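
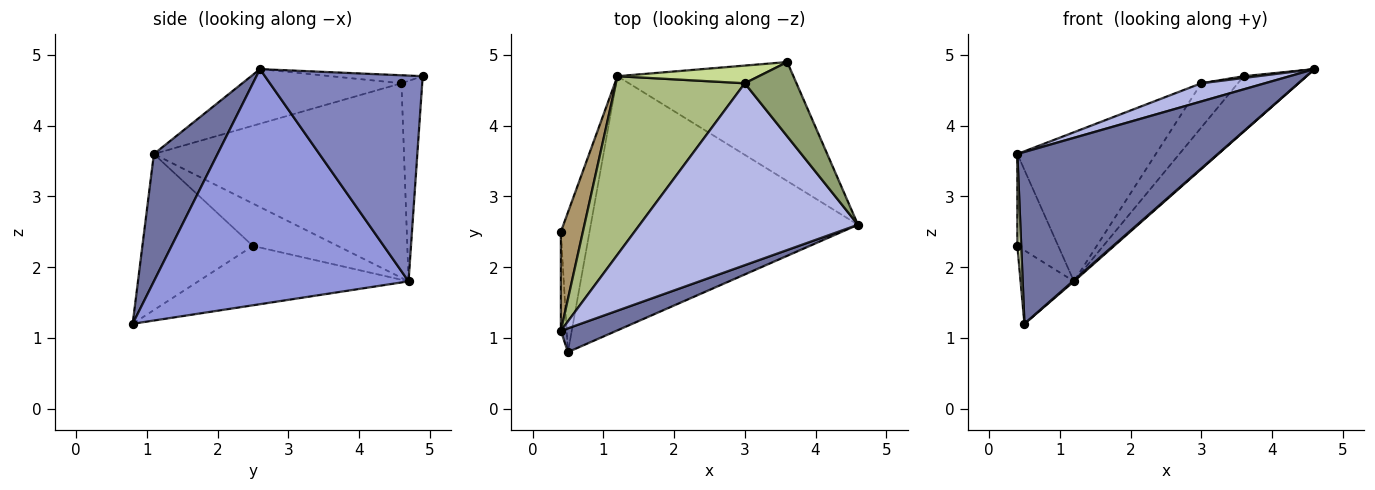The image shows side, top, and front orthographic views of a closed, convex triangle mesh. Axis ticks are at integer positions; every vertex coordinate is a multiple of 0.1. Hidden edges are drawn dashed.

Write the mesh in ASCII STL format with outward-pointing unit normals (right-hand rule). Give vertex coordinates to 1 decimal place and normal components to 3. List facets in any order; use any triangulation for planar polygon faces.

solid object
 facet normal 0.300 -0.945 0.131
  outer loop
   vertex 0.5 0.8 1.2
   vertex 4.6 2.6 4.8
   vertex 0.4 1.1 3.6
  endloop
 endfacet
 facet normal 0.728 0.289 -0.622
  outer loop
   vertex 1.2 4.7 1.8
   vertex 3.6 4.9 4.7
   vertex 4.6 2.6 4.8
  endloop
 endfacet
 facet normal 0.661 -0.003 -0.751
  outer loop
   vertex 1.2 4.7 1.8
   vertex 4.6 2.6 4.8
   vertex 0.5 0.8 1.2
  endloop
 endfacet
 facet normal -0.241 -0.097 0.966
  outer loop
   vertex 3.0 4.6 4.6
   vertex 0.4 1.1 3.6
   vertex 4.6 2.6 4.8
  endloop
 endfacet
 facet normal -0.153 -0.024 0.988
  outer loop
   vertex 3.0 4.6 4.6
   vertex 4.6 2.6 4.8
   vertex 3.6 4.9 4.7
  endloop
 endfacet
 facet normal -0.757 0.419 0.502
  outer loop
   vertex 3.0 4.6 4.6
   vertex 1.2 4.7 1.8
   vertex 0.4 1.1 3.6
  endloop
 endfacet
 facet normal -0.466 0.822 0.329
  outer loop
   vertex 3.0 4.6 4.6
   vertex 3.6 4.9 4.7
   vertex 1.2 4.7 1.8
  endloop
 endfacet
 facet normal -0.999 -0.035 -0.037
  outer loop
   vertex 0.4 2.5 2.3
   vertex 0.5 0.8 1.2
   vertex 0.4 1.1 3.6
  endloop
 endfacet
 facet normal -0.816 0.393 0.423
  outer loop
   vertex 0.4 2.5 2.3
   vertex 0.4 1.1 3.6
   vertex 1.2 4.7 1.8
  endloop
 endfacet
 facet normal -0.878 0.223 -0.424
  outer loop
   vertex 0.4 2.5 2.3
   vertex 1.2 4.7 1.8
   vertex 0.5 0.8 1.2
  endloop
 endfacet
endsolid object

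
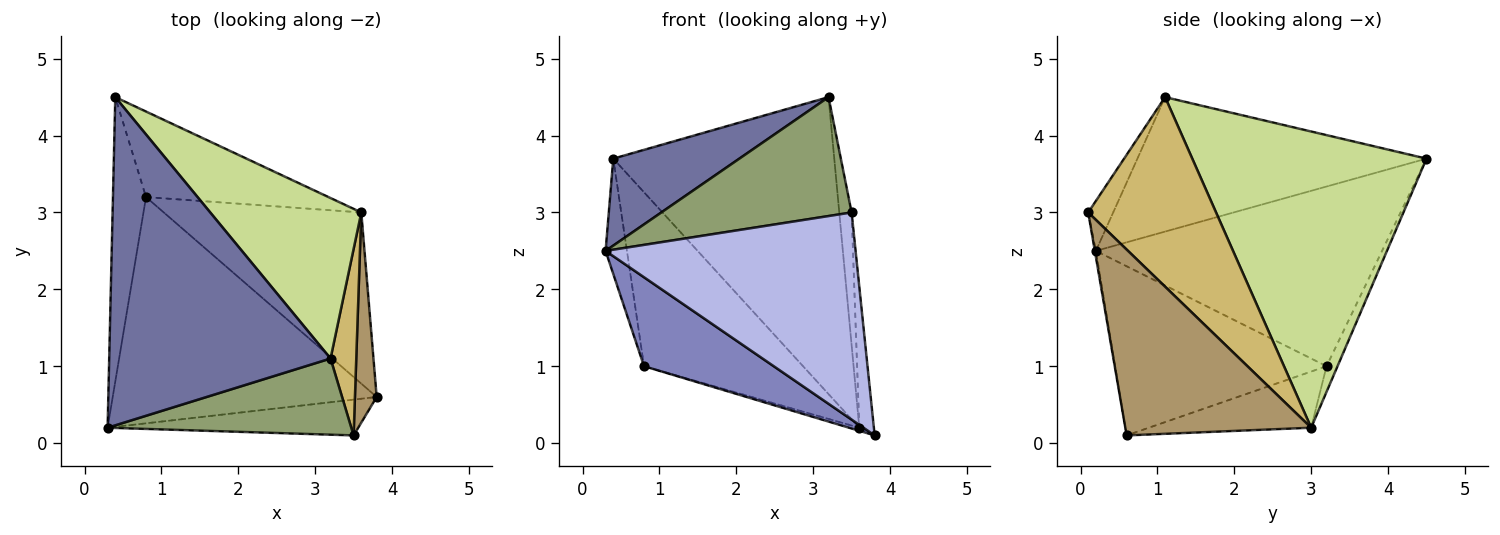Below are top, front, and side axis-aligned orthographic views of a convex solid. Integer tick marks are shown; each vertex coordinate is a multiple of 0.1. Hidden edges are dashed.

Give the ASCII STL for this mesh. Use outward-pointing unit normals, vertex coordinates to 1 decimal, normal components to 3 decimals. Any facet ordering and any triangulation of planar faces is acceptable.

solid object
 facet normal -0.506 -0.221 0.834
  outer loop
   vertex 3.2 1.1 4.5
   vertex 0.4 4.5 3.7
   vertex 0.3 0.2 2.5
  endloop
 endfacet
 facet normal -0.512 -0.314 -0.799
  outer loop
   vertex 0.8 3.2 1.0
   vertex 3.8 0.6 0.1
   vertex 0.3 0.2 2.5
  endloop
 endfacet
 facet normal -0.981 0.073 -0.181
  outer loop
   vertex 0.8 3.2 1.0
   vertex 0.3 0.2 2.5
   vertex 0.4 4.5 3.7
  endloop
 endfacet
 facet normal -0.004 -0.985 -0.170
  outer loop
   vertex 3.5 0.1 3.0
   vertex 0.3 0.2 2.5
   vertex 3.8 0.6 0.1
  endloop
 endfacet
 facet normal -0.110 -0.837 0.536
  outer loop
   vertex 3.5 0.1 3.0
   vertex 3.2 1.1 4.5
   vertex 0.3 0.2 2.5
  endloop
 endfacet
 facet normal -0.062 0.896 -0.440
  outer loop
   vertex 3.6 3.0 0.2
   vertex 0.8 3.2 1.0
   vertex 0.4 4.5 3.7
  endloop
 endfacet
 facet normal 0.682 0.643 0.348
  outer loop
   vertex 3.6 3.0 0.2
   vertex 0.4 4.5 3.7
   vertex 3.2 1.1 4.5
  endloop
 endfacet
 facet normal -0.274 0.017 -0.962
  outer loop
   vertex 3.6 3.0 0.2
   vertex 3.8 0.6 0.1
   vertex 0.8 3.2 1.0
  endloop
 endfacet
 facet normal 0.990 0.078 0.116
  outer loop
   vertex 3.6 3.0 0.2
   vertex 3.5 0.1 3.0
   vertex 3.8 0.6 0.1
  endloop
 endfacet
 facet normal 0.986 0.095 0.134
  outer loop
   vertex 3.6 3.0 0.2
   vertex 3.2 1.1 4.5
   vertex 3.5 0.1 3.0
  endloop
 endfacet
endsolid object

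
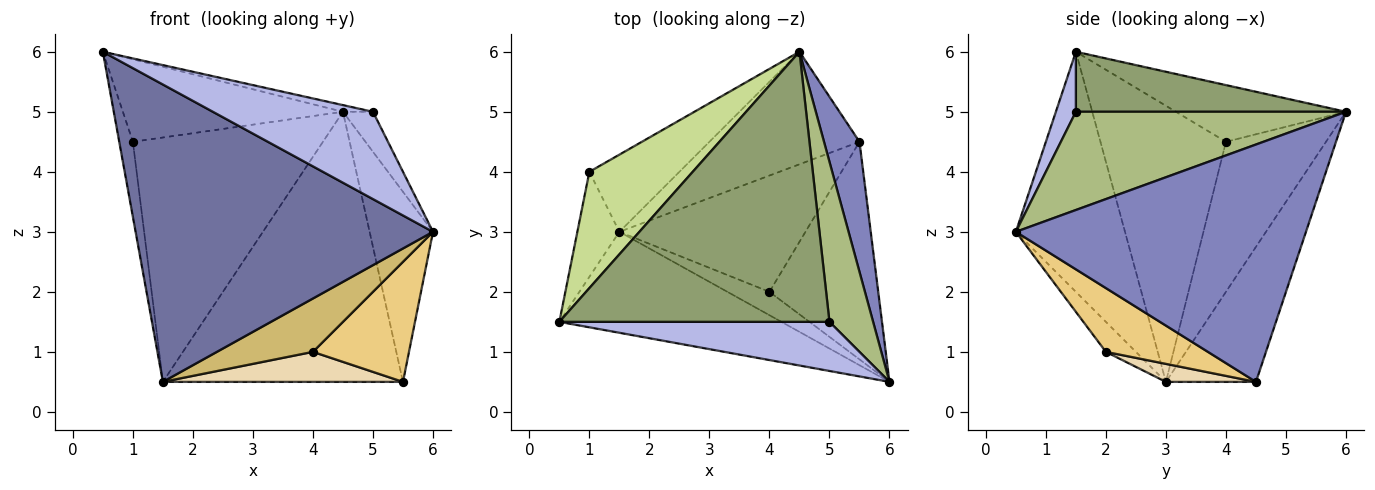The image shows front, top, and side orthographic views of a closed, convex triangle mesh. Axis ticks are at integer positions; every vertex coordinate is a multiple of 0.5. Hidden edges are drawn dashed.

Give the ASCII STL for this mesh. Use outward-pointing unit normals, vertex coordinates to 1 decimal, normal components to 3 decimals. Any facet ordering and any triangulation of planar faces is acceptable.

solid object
 facet normal -0.328 -0.894 -0.304
  outer loop
   vertex 1.5 3.0 0.5
   vertex 6.0 0.5 3.0
   vertex 0.5 1.5 6.0
  endloop
 endfacet
 facet normal 0.967 0.211 0.144
  outer loop
   vertex 5.5 4.5 0.5
   vertex 4.5 6.0 5.0
   vertex 6.0 0.5 3.0
  endloop
 endfacet
 facet normal -0.327 0.872 -0.363
  outer loop
   vertex 5.5 4.5 0.5
   vertex 1.5 3.0 0.5
   vertex 4.5 6.0 5.0
  endloop
 endfacet
 facet normal 0.108 -0.866 0.487
  outer loop
   vertex 5.0 1.5 5.0
   vertex 0.5 1.5 6.0
   vertex 6.0 0.5 3.0
  endloop
 endfacet
 facet normal 0.217 0.024 0.976
  outer loop
   vertex 5.0 1.5 5.0
   vertex 4.5 6.0 5.0
   vertex 0.5 1.5 6.0
  endloop
 endfacet
 facet normal 0.909 0.101 0.404
  outer loop
   vertex 5.0 1.5 5.0
   vertex 6.0 0.5 3.0
   vertex 4.5 6.0 5.0
  endloop
 endfacet
 facet normal -0.408 0.528 0.744
  outer loop
   vertex 1.0 4.0 4.5
   vertex 0.5 1.5 6.0
   vertex 4.5 6.0 5.0
  endloop
 endfacet
 facet normal -0.983 0.107 -0.150
  outer loop
   vertex 1.0 4.0 4.5
   vertex 1.5 3.0 0.5
   vertex 0.5 1.5 6.0
  endloop
 endfacet
 facet normal -0.449 0.852 -0.269
  outer loop
   vertex 1.0 4.0 4.5
   vertex 4.5 6.0 5.0
   vertex 1.5 3.0 0.5
  endloop
 endfacet
 facet normal -0.275 -0.881 -0.385
  outer loop
   vertex 4.0 2.0 1.0
   vertex 6.0 0.5 3.0
   vertex 1.5 3.0 0.5
  endloop
 endfacet
 facet normal 0.457 -0.430 -0.779
  outer loop
   vertex 4.0 2.0 1.0
   vertex 5.5 4.5 0.5
   vertex 6.0 0.5 3.0
  endloop
 endfacet
 facet normal 0.093 -0.249 -0.964
  outer loop
   vertex 4.0 2.0 1.0
   vertex 1.5 3.0 0.5
   vertex 5.5 4.5 0.5
  endloop
 endfacet
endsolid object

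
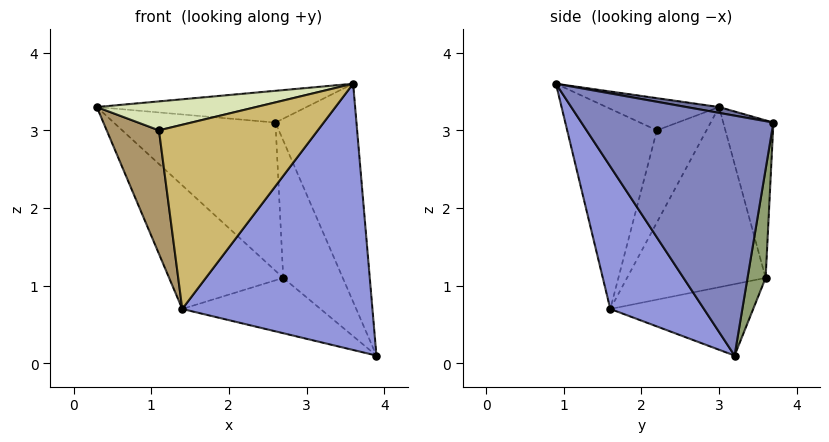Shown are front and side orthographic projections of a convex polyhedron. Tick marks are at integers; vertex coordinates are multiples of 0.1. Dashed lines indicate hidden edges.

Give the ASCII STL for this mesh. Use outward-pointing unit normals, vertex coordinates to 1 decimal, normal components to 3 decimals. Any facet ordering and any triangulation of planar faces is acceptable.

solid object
 facet normal 0.029 0.186 0.982
  outer loop
   vertex 2.6 3.7 3.1
   vertex 0.3 3.0 3.3
   vertex 3.6 0.9 3.6
  endloop
 endfacet
 facet normal 0.874 0.369 0.317
  outer loop
   vertex 2.6 3.7 3.1
   vertex 3.6 0.9 3.6
   vertex 3.9 3.2 0.1
  endloop
 endfacet
 facet normal 0.387 -0.786 -0.483
  outer loop
   vertex 1.4 1.6 0.7
   vertex 3.9 3.2 0.1
   vertex 3.6 0.9 3.6
  endloop
 endfacet
 facet normal -0.296 0.953 -0.062
  outer loop
   vertex 2.7 3.6 1.1
   vertex 0.3 3.0 3.3
   vertex 2.6 3.7 3.1
  endloop
 endfacet
 facet normal 0.291 0.956 -0.033
  outer loop
   vertex 2.7 3.6 1.1
   vertex 2.6 3.7 3.1
   vertex 3.9 3.2 0.1
  endloop
 endfacet
 facet normal -0.642 0.528 -0.556
  outer loop
   vertex 2.7 3.6 1.1
   vertex 1.4 1.6 0.7
   vertex 0.3 3.0 3.3
  endloop
 endfacet
 facet normal -0.474 0.458 -0.752
  outer loop
   vertex 2.7 3.6 1.1
   vertex 3.9 3.2 0.1
   vertex 1.4 1.6 0.7
  endloop
 endfacet
 facet normal -0.487 -0.689 0.537
  outer loop
   vertex 1.1 2.2 3.0
   vertex 3.6 0.9 3.6
   vertex 0.3 3.0 3.3
  endloop
 endfacet
 facet normal -0.685 -0.722 0.099
  outer loop
   vertex 1.1 2.2 3.0
   vertex 0.3 3.0 3.3
   vertex 1.4 1.6 0.7
  endloop
 endfacet
 facet normal -0.485 -0.859 0.161
  outer loop
   vertex 1.1 2.2 3.0
   vertex 1.4 1.6 0.7
   vertex 3.6 0.9 3.6
  endloop
 endfacet
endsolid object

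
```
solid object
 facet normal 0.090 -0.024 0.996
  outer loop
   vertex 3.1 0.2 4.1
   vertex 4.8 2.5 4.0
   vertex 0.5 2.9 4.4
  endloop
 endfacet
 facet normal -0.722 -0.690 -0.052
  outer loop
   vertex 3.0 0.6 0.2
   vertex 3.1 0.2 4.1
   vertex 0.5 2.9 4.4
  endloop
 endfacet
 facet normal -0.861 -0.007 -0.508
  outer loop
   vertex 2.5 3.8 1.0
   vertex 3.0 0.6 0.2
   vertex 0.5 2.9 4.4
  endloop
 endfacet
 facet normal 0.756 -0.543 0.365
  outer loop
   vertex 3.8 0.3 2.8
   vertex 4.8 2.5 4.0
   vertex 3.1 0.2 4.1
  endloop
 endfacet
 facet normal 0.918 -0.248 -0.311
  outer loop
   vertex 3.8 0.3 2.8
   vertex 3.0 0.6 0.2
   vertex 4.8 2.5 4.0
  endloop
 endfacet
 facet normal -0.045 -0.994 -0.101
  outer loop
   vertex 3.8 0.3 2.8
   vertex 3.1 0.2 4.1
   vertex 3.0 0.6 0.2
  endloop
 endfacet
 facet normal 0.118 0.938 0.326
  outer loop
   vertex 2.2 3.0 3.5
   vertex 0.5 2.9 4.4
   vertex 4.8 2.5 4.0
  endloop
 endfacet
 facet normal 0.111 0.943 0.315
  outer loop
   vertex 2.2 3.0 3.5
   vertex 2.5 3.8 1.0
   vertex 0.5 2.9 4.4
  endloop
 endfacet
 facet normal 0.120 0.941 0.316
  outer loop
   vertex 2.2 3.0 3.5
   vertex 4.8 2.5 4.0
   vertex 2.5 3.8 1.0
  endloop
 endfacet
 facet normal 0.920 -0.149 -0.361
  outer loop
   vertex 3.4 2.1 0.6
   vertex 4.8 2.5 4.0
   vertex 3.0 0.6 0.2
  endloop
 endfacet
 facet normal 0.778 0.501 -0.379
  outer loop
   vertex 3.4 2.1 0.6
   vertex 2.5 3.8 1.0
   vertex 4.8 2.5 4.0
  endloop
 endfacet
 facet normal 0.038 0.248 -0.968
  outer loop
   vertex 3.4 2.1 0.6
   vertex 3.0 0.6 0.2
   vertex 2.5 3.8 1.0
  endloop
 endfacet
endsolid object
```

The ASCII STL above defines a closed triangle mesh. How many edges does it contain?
18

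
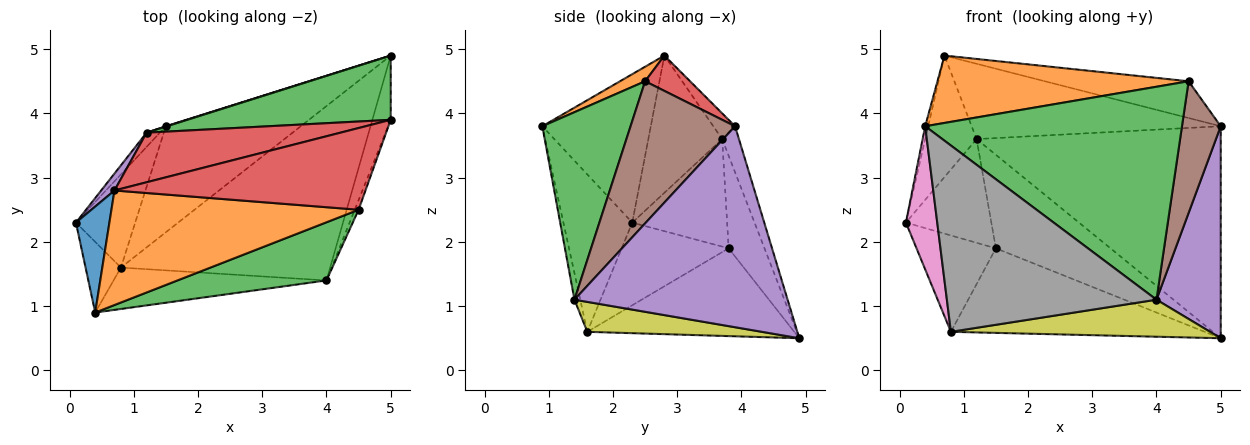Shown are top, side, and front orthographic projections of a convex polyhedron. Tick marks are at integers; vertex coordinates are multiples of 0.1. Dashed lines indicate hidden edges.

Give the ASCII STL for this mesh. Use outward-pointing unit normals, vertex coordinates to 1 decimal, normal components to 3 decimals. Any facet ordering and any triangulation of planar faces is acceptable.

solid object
 facet normal -0.975 0.027 0.220
  outer loop
   vertex 0.7 2.8 4.9
   vertex 0.1 2.3 2.3
   vertex 0.4 0.9 3.8
  endloop
 endfacet
 facet normal 0.051 -0.506 0.861
  outer loop
   vertex 4.5 2.5 4.5
   vertex 0.7 2.8 4.9
   vertex 0.4 0.9 3.8
  endloop
 endfacet
 facet normal 0.315 -0.916 0.250
  outer loop
   vertex 4.0 1.4 1.1
   vertex 4.5 2.5 4.5
   vertex 0.4 0.9 3.8
  endloop
 endfacet
 facet normal 0.127 0.407 0.905
  outer loop
   vertex 5.0 3.9 3.8
   vertex 0.7 2.8 4.9
   vertex 4.5 2.5 4.5
  endloop
 endfacet
 facet normal 0.954 -0.287 -0.087
  outer loop
   vertex 5.0 3.9 3.8
   vertex 4.0 1.4 1.1
   vertex 5.0 4.9 0.5
  endloop
 endfacet
 facet normal 0.937 -0.347 -0.025
  outer loop
   vertex 5.0 3.9 3.8
   vertex 4.5 2.5 4.5
   vertex 4.0 1.4 1.1
  endloop
 endfacet
 facet normal -0.892 -0.406 -0.200
  outer loop
   vertex 0.8 1.6 0.6
   vertex 0.4 0.9 3.8
   vertex 0.1 2.3 2.3
  endloop
 endfacet
 facet normal -0.027 -0.976 -0.217
  outer loop
   vertex 0.8 1.6 0.6
   vertex 4.0 1.4 1.1
   vertex 0.4 0.9 3.8
  endloop
 endfacet
 facet normal 0.139 -0.206 -0.969
  outer loop
   vertex 0.8 1.6 0.6
   vertex 5.0 4.9 0.5
   vertex 4.0 1.4 1.1
  endloop
 endfacet
 facet normal -0.696 0.516 -0.499
  outer loop
   vertex 0.8 1.6 0.6
   vertex 0.1 2.3 2.3
   vertex 1.5 3.8 1.9
  endloop
 endfacet
 facet normal -0.453 0.556 -0.697
  outer loop
   vertex 0.8 1.6 0.6
   vertex 1.5 3.8 1.9
   vertex 5.0 4.9 0.5
  endloop
 endfacet
 facet normal -0.299 0.954 0.003
  outer loop
   vertex 1.2 3.7 3.6
   vertex 5.0 4.9 0.5
   vertex 1.5 3.8 1.9
  endloop
 endfacet
 facet normal -0.065 0.955 0.289
  outer loop
   vertex 1.2 3.7 3.6
   vertex 5.0 3.9 3.8
   vertex 5.0 4.9 0.5
  endloop
 endfacet
 facet normal -0.073 0.833 0.549
  outer loop
   vertex 1.2 3.7 3.6
   vertex 0.7 2.8 4.9
   vertex 5.0 3.9 3.8
  endloop
 endfacet
 facet normal -0.818 0.569 0.079
  outer loop
   vertex 1.2 3.7 3.6
   vertex 0.1 2.3 2.3
   vertex 0.7 2.8 4.9
  endloop
 endfacet
 facet normal -0.740 0.666 -0.091
  outer loop
   vertex 1.2 3.7 3.6
   vertex 1.5 3.8 1.9
   vertex 0.1 2.3 2.3
  endloop
 endfacet
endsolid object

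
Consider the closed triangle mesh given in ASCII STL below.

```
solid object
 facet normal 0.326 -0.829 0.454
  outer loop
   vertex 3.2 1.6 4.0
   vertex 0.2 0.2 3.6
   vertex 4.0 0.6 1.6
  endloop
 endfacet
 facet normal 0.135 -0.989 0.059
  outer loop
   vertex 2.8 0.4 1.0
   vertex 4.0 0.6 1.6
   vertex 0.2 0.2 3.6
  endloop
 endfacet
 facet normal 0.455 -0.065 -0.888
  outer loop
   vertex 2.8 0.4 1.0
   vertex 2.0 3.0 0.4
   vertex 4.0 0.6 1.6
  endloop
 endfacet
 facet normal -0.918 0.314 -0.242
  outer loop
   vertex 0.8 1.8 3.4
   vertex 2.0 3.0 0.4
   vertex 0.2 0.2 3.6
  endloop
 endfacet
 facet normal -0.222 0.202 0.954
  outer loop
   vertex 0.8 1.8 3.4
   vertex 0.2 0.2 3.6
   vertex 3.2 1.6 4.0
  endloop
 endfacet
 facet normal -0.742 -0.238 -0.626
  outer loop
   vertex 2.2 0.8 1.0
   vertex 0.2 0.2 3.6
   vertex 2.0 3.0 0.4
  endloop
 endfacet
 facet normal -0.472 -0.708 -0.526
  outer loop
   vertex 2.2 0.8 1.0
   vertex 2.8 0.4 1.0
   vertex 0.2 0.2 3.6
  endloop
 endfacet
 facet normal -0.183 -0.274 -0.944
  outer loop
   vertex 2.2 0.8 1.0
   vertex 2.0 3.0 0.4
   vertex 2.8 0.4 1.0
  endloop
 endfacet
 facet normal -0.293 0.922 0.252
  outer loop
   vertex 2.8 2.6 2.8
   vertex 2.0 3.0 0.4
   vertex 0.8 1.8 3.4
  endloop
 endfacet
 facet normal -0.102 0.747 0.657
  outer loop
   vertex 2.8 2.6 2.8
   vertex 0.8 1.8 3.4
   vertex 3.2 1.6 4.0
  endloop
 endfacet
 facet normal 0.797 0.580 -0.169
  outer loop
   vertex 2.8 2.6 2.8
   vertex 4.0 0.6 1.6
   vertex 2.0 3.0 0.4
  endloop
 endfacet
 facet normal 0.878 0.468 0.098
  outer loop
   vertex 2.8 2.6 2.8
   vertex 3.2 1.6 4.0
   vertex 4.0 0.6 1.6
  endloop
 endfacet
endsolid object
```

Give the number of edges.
18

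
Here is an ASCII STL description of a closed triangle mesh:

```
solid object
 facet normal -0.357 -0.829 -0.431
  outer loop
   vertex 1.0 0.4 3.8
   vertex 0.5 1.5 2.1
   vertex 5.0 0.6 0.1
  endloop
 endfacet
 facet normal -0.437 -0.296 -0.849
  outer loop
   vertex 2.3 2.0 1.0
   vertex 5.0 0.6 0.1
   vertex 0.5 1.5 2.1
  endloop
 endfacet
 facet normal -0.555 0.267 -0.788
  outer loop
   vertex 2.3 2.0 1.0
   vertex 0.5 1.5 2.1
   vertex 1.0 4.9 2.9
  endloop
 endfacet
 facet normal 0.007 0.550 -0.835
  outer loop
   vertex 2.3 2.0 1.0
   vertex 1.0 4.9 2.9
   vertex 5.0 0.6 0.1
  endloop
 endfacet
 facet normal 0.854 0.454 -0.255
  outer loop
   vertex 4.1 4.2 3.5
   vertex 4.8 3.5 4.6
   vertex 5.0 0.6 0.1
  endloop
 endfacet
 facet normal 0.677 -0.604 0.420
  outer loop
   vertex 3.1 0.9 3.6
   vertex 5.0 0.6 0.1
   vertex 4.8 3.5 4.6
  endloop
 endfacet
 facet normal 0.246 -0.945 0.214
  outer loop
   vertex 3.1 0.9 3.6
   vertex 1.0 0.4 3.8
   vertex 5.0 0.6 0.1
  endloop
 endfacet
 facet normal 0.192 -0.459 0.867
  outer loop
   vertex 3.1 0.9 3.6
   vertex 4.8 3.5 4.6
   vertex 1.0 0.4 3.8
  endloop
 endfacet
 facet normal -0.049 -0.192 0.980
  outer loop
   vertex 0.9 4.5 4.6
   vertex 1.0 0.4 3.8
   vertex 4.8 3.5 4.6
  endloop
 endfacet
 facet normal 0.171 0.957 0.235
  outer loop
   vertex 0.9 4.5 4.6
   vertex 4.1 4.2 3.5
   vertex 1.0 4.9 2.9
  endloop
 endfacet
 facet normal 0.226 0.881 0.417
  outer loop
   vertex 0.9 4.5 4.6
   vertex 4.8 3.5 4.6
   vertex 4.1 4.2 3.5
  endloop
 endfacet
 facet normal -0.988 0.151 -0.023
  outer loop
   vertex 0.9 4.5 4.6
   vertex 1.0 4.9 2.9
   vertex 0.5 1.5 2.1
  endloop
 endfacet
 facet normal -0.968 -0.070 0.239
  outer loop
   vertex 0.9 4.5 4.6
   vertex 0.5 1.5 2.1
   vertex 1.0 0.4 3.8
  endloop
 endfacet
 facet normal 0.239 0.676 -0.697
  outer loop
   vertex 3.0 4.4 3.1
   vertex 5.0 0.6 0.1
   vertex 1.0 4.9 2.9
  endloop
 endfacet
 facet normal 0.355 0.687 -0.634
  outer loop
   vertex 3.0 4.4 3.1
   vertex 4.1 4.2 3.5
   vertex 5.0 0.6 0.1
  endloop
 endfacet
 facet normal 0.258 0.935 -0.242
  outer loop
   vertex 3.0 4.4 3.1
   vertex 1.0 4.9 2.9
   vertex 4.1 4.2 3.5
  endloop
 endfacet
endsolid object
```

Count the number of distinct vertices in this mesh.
10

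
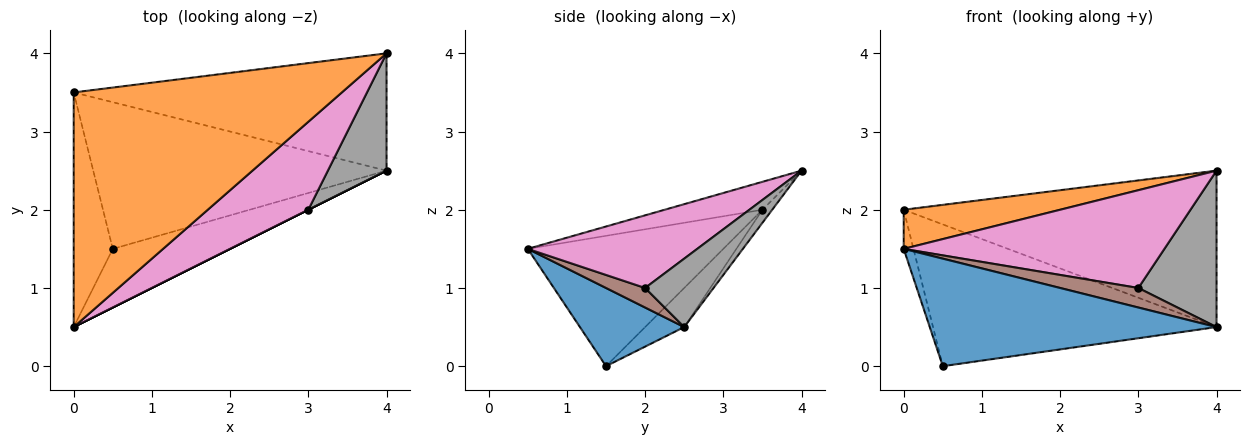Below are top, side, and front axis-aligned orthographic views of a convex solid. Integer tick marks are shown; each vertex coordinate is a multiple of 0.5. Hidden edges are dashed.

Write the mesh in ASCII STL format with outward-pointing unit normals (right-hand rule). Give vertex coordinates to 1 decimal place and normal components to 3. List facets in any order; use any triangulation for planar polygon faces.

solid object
 facet normal 0.304 -0.836 -0.456
  outer loop
   vertex 0.5 1.5 0.0
   vertex 4.0 2.5 0.5
   vertex 0.0 0.5 1.5
  endloop
 endfacet
 facet normal -0.102 -0.164 0.981
  outer loop
   vertex 0.0 3.5 2.0
   vertex 0.0 0.5 1.5
   vertex 4.0 4.0 2.5
  endloop
 endfacet
 facet normal -0.957 0.048 -0.287
  outer loop
   vertex 0.0 3.5 2.0
   vertex 0.5 1.5 0.0
   vertex 0.0 0.5 1.5
  endloop
 endfacet
 facet normal -0.025 0.800 -0.600
  outer loop
   vertex 0.0 3.5 2.0
   vertex 4.0 4.0 2.5
   vertex 4.0 2.5 0.5
  endloop
 endfacet
 facet normal -0.095 0.692 -0.716
  outer loop
   vertex 0.0 3.5 2.0
   vertex 4.0 2.5 0.5
   vertex 0.5 1.5 0.0
  endloop
 endfacet
 facet normal 0.447 -0.894 0.000
  outer loop
   vertex 3.0 2.0 1.0
   vertex 0.0 0.5 1.5
   vertex 4.0 2.5 0.5
  endloop
 endfacet
 facet normal 0.435 -0.669 0.602
  outer loop
   vertex 3.0 2.0 1.0
   vertex 4.0 4.0 2.5
   vertex 0.0 0.5 1.5
  endloop
 endfacet
 facet normal 0.573 -0.655 0.492
  outer loop
   vertex 3.0 2.0 1.0
   vertex 4.0 2.5 0.5
   vertex 4.0 4.0 2.5
  endloop
 endfacet
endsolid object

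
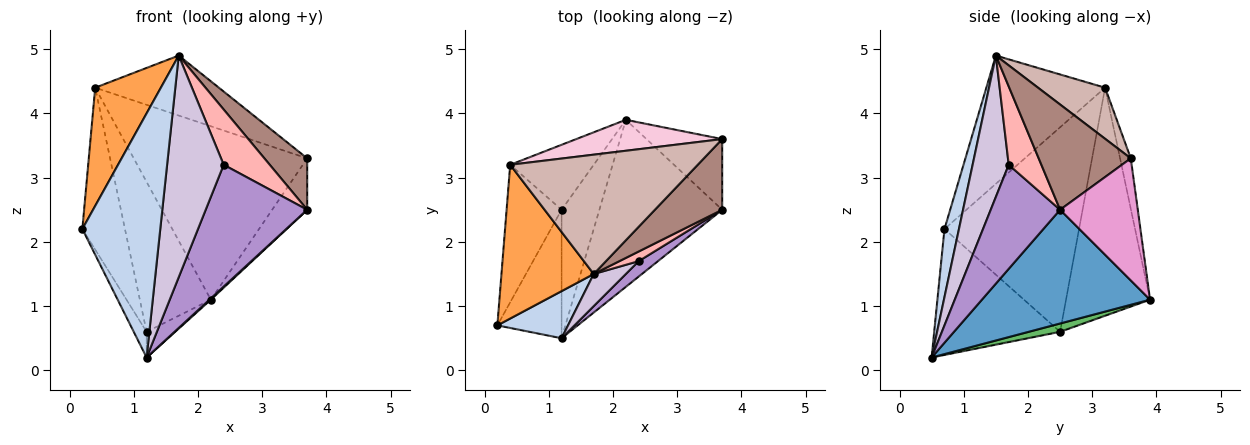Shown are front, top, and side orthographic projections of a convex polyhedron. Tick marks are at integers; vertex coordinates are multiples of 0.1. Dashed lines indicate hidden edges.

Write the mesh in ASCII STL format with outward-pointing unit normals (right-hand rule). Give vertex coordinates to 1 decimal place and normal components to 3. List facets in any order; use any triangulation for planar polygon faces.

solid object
 facet normal 0.679 -0.006 -0.734
  outer loop
   vertex 1.2 0.5 0.2
   vertex 2.2 3.9 1.1
   vertex 3.7 2.5 2.5
  endloop
 endfacet
 facet normal 0.180 -0.966 0.186
  outer loop
   vertex 1.2 0.5 0.2
   vertex 1.7 1.5 4.9
   vertex 0.2 0.7 2.2
  endloop
 endfacet
 facet normal -0.741 -0.410 0.533
  outer loop
   vertex 0.4 3.2 4.4
   vertex 0.2 0.7 2.2
   vertex 1.7 1.5 4.9
  endloop
 endfacet
 facet normal -0.887 0.091 -0.453
  outer loop
   vertex 1.2 2.5 0.6
   vertex 1.2 0.5 0.2
   vertex 0.2 0.7 2.2
  endloop
 endfacet
 facet normal 0.211 0.192 -0.959
  outer loop
   vertex 1.2 2.5 0.6
   vertex 2.2 3.9 1.1
   vertex 1.2 0.5 0.2
  endloop
 endfacet
 facet normal -0.924 0.292 -0.248
  outer loop
   vertex 1.2 2.5 0.6
   vertex 0.2 0.7 2.2
   vertex 0.4 3.2 4.4
  endloop
 endfacet
 facet normal -0.736 0.622 -0.269
  outer loop
   vertex 1.2 2.5 0.6
   vertex 0.4 3.2 4.4
   vertex 2.2 3.9 1.1
  endloop
 endfacet
 facet normal 0.573 -0.808 0.141
  outer loop
   vertex 2.4 1.7 3.2
   vertex 3.7 2.5 2.5
   vertex 1.7 1.5 4.9
  endloop
 endfacet
 facet normal 0.561 -0.821 0.104
  outer loop
   vertex 2.4 1.7 3.2
   vertex 1.2 0.5 0.2
   vertex 3.7 2.5 2.5
  endloop
 endfacet
 facet normal 0.534 -0.837 0.121
  outer loop
   vertex 2.4 1.7 3.2
   vertex 1.7 1.5 4.9
   vertex 1.2 0.5 0.2
  endloop
 endfacet
 facet normal 0.784 -0.365 0.502
  outer loop
   vertex 3.7 3.6 3.3
   vertex 1.7 1.5 4.9
   vertex 3.7 2.5 2.5
  endloop
 endfacet
 facet normal 0.237 0.436 0.868
  outer loop
   vertex 3.7 3.6 3.3
   vertex 0.4 3.2 4.4
   vertex 1.7 1.5 4.9
  endloop
 endfacet
 facet normal 0.793 0.358 -0.492
  outer loop
   vertex 3.7 3.6 3.3
   vertex 3.7 2.5 2.5
   vertex 2.2 3.9 1.1
  endloop
 endfacet
 facet normal -0.061 0.983 0.175
  outer loop
   vertex 3.7 3.6 3.3
   vertex 2.2 3.9 1.1
   vertex 0.4 3.2 4.4
  endloop
 endfacet
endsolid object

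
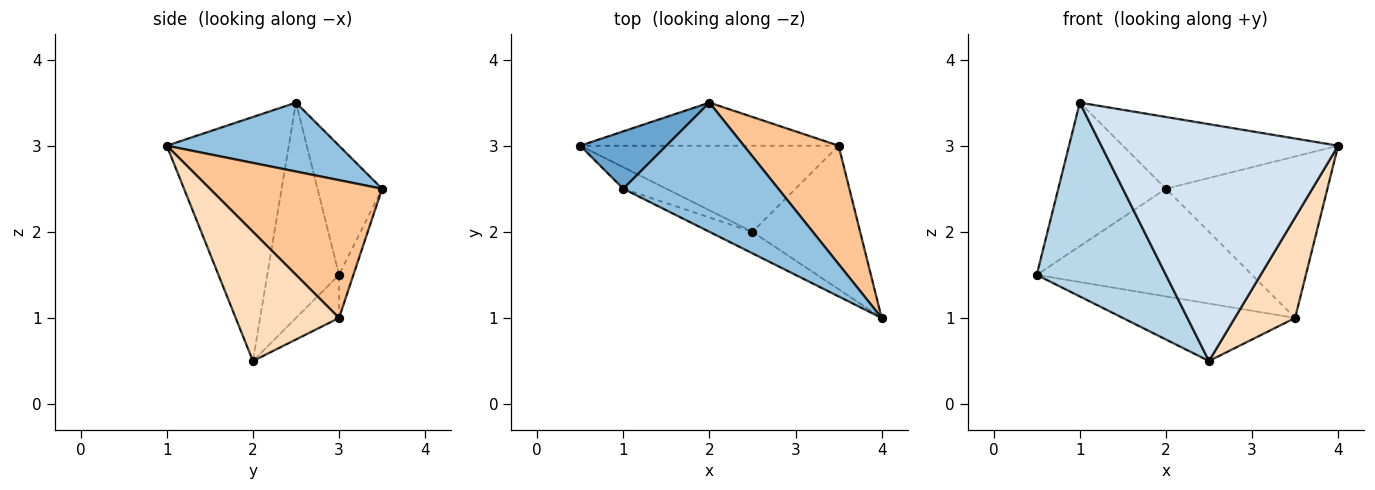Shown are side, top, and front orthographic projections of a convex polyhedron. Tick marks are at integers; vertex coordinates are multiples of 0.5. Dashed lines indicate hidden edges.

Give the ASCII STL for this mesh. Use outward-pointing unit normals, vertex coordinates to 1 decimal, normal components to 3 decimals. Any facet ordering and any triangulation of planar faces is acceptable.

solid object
 facet normal -0.487 0.811 0.324
  outer loop
   vertex 1.0 2.5 3.5
   vertex 2.0 3.5 2.5
   vertex 0.5 3.0 1.5
  endloop
 endfacet
 facet normal 0.362 0.453 0.815
  outer loop
   vertex 1.0 2.5 3.5
   vertex 4.0 1.0 3.0
   vertex 2.0 3.5 2.5
  endloop
 endfacet
 facet normal -0.483 -0.870 -0.097
  outer loop
   vertex 1.0 2.5 3.5
   vertex 0.5 3.0 1.5
   vertex 2.5 2.0 0.5
  endloop
 endfacet
 facet normal -0.456 -0.886 -0.081
  outer loop
   vertex 1.0 2.5 3.5
   vertex 2.5 2.0 0.5
   vertex 4.0 1.0 3.0
  endloop
 endfacet
 facet normal -0.062 0.927 -0.371
  outer loop
   vertex 3.5 3.0 1.0
   vertex 0.5 3.0 1.5
   vertex 2.0 3.5 2.5
  endloop
 endfacet
 facet normal -0.137 0.549 -0.824
  outer loop
   vertex 3.5 3.0 1.0
   vertex 2.5 2.0 0.5
   vertex 0.5 3.0 1.5
  endloop
 endfacet
 facet normal 0.652 0.611 0.448
  outer loop
   vertex 3.5 3.0 1.0
   vertex 2.0 3.5 2.5
   vertex 4.0 1.0 3.0
  endloop
 endfacet
 facet normal 0.701 -0.409 -0.584
  outer loop
   vertex 3.5 3.0 1.0
   vertex 4.0 1.0 3.0
   vertex 2.5 2.0 0.5
  endloop
 endfacet
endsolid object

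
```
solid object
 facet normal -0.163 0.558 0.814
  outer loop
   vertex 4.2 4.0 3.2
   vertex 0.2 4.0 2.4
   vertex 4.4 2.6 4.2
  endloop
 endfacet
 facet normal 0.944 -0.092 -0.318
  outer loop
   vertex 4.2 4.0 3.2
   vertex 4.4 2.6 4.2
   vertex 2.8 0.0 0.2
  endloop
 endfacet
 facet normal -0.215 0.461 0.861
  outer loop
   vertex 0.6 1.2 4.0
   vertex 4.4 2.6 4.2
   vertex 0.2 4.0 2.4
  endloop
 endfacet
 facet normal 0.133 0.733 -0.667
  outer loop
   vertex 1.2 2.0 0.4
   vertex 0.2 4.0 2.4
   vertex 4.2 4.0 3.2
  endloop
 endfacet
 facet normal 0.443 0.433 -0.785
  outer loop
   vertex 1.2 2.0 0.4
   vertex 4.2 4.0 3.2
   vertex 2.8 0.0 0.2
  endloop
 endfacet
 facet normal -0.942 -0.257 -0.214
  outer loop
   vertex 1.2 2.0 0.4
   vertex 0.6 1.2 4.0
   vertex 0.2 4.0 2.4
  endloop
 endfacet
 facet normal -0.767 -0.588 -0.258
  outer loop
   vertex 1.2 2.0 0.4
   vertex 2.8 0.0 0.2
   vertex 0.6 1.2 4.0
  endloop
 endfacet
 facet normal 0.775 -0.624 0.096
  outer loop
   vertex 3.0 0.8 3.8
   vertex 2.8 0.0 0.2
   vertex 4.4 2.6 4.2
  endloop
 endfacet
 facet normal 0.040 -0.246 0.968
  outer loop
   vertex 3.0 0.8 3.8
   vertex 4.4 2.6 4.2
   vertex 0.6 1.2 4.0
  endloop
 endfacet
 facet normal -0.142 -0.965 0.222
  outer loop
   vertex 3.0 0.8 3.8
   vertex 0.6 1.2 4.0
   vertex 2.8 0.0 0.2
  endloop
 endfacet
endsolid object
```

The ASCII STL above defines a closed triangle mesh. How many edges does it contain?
15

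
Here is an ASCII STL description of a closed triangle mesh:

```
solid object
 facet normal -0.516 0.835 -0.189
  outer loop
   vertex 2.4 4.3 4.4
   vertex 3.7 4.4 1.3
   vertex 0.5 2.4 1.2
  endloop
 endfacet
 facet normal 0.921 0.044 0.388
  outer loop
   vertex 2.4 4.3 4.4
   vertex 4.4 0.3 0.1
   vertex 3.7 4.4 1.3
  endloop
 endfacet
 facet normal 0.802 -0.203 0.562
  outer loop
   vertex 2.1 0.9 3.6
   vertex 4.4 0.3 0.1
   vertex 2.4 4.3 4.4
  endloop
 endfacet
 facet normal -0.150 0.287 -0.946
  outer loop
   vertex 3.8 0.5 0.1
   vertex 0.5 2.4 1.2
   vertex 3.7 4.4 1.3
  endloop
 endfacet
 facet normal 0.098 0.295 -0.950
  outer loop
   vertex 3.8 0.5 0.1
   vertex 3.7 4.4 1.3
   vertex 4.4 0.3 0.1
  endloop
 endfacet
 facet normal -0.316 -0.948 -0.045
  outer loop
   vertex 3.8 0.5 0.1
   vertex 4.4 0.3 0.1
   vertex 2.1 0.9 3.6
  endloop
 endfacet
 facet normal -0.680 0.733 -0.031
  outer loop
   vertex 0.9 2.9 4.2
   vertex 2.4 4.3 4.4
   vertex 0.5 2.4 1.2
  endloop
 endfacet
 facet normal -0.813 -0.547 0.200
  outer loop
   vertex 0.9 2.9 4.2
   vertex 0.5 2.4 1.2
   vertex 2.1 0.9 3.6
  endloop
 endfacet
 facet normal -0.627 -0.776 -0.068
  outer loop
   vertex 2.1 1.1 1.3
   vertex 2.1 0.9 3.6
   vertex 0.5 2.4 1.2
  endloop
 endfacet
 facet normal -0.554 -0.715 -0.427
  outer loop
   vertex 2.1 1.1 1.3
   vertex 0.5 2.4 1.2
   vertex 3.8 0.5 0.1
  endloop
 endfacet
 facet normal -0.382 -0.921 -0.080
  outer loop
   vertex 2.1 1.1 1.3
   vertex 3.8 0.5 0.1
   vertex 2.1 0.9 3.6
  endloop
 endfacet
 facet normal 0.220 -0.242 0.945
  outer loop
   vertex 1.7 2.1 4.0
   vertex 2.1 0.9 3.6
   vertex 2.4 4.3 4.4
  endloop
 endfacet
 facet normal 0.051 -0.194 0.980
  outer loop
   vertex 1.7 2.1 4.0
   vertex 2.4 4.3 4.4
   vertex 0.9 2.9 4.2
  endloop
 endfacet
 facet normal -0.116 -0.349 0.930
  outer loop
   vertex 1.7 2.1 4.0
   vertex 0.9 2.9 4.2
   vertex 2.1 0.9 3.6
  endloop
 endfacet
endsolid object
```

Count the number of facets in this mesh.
14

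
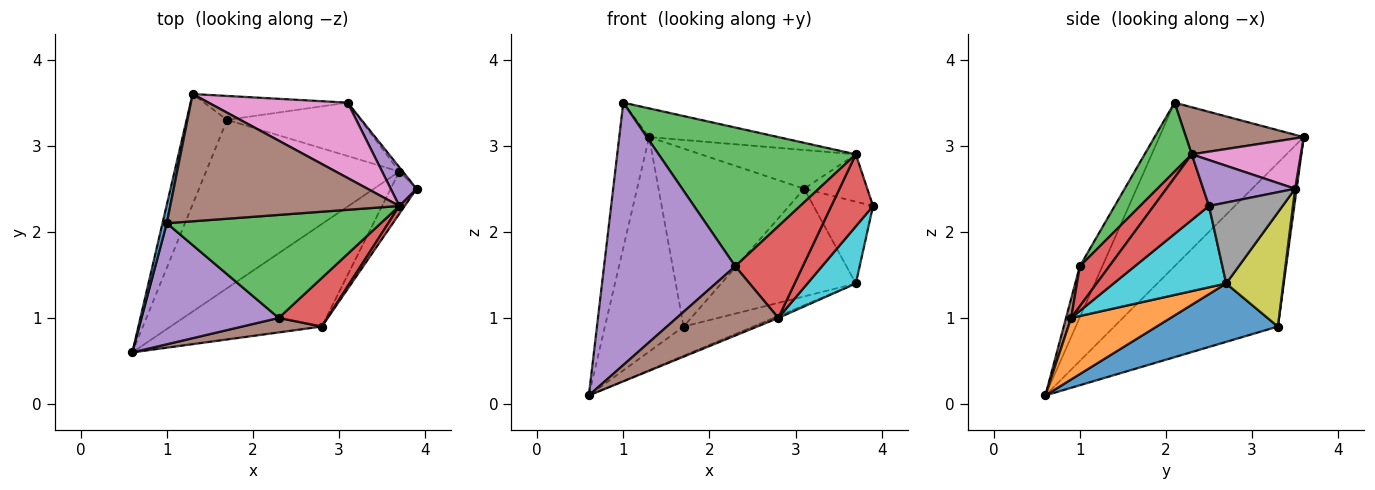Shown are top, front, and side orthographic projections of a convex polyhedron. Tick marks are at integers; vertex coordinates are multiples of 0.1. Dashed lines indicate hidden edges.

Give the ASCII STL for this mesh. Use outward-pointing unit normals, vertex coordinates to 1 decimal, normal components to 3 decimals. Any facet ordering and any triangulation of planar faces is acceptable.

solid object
 facet normal -0.979 0.203 0.026
  outer loop
   vertex 1.0 2.1 3.5
   vertex 1.3 3.6 3.1
   vertex 0.6 0.6 0.1
  endloop
 endfacet
 facet normal -0.880 0.423 -0.218
  outer loop
   vertex 1.7 3.3 0.9
   vertex 0.6 0.6 0.1
   vertex 1.3 3.6 3.1
  endloop
 endfacet
 facet normal 0.011 0.991 -0.133
  outer loop
   vertex 3.1 3.5 2.5
   vertex 1.7 3.3 0.9
   vertex 1.3 3.6 3.1
  endloop
 endfacet
 facet normal 0.797 -0.601 0.065
  outer loop
   vertex 3.7 2.3 2.9
   vertex 2.8 0.9 1.0
   vertex 3.9 2.5 2.3
  endloop
 endfacet
 facet normal 0.748 0.514 0.421
  outer loop
   vertex 3.7 2.3 2.9
   vertex 3.9 2.5 2.3
   vertex 3.1 3.5 2.5
  endloop
 endfacet
 facet normal 0.197 0.216 0.956
  outer loop
   vertex 3.7 2.3 2.9
   vertex 1.3 3.6 3.1
   vertex 1.0 2.1 3.5
  endloop
 endfacet
 facet normal 0.306 0.435 0.847
  outer loop
   vertex 3.7 2.3 2.9
   vertex 3.1 3.5 2.5
   vertex 1.3 3.6 3.1
  endloop
 endfacet
 facet normal 0.777 0.628 -0.033
  outer loop
   vertex 3.7 2.7 1.4
   vertex 3.1 3.5 2.5
   vertex 3.9 2.5 2.3
  endloop
 endfacet
 facet normal 0.355 0.837 -0.415
  outer loop
   vertex 3.7 2.7 1.4
   vertex 1.7 3.3 0.9
   vertex 3.1 3.5 2.5
  endloop
 endfacet
 facet normal 0.882 -0.379 -0.280
  outer loop
   vertex 3.7 2.7 1.4
   vertex 3.9 2.5 2.3
   vertex 2.8 0.9 1.0
  endloop
 endfacet
 facet normal 0.285 0.164 -0.944
  outer loop
   vertex 3.7 2.7 1.4
   vertex 0.6 0.6 0.1
   vertex 1.7 3.3 0.9
  endloop
 endfacet
 facet normal 0.377 0.018 -0.926
  outer loop
   vertex 3.7 2.7 1.4
   vertex 2.8 0.9 1.0
   vertex 0.6 0.6 0.1
  endloop
 endfacet
 facet normal 0.189 -0.788 0.585
  outer loop
   vertex 2.3 1.0 1.6
   vertex 3.7 2.3 2.9
   vertex 1.0 2.1 3.5
  endloop
 endfacet
 facet normal 0.360 -0.824 0.437
  outer loop
   vertex 2.3 1.0 1.6
   vertex 2.8 0.9 1.0
   vertex 3.7 2.3 2.9
  endloop
 endfacet
 facet normal -0.154 -0.897 0.414
  outer loop
   vertex 2.3 1.0 1.6
   vertex 1.0 2.1 3.5
   vertex 0.6 0.6 0.1
  endloop
 endfacet
 facet normal 0.050 -0.978 0.204
  outer loop
   vertex 2.3 1.0 1.6
   vertex 0.6 0.6 0.1
   vertex 2.8 0.9 1.0
  endloop
 endfacet
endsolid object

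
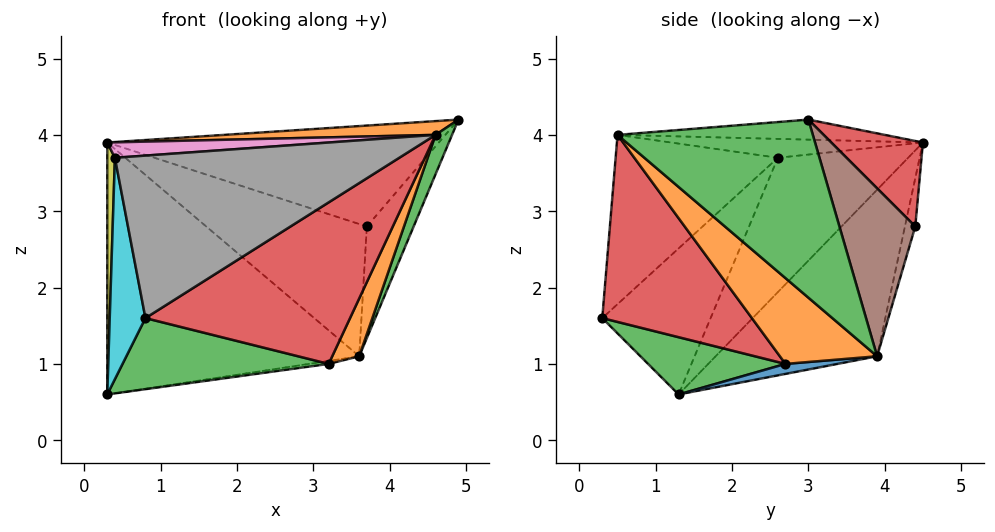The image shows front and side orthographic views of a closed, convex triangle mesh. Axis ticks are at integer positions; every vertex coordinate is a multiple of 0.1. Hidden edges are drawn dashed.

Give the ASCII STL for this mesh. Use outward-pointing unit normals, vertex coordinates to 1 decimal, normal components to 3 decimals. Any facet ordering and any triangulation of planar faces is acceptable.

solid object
 facet normal -0.418 0.652 -0.632
  outer loop
   vertex 3.6 3.9 1.1
   vertex 0.3 1.3 0.6
   vertex 0.3 4.5 3.9
  endloop
 endfacet
 facet normal -0.087 -0.069 0.994
  outer loop
   vertex 4.6 0.5 4.0
   vertex 4.9 3.0 4.2
   vertex 0.3 4.5 3.9
  endloop
 endfacet
 facet normal 0.911 -0.077 -0.405
  outer loop
   vertex 4.6 0.5 4.0
   vertex 3.6 3.9 1.1
   vertex 4.9 3.0 4.2
  endloop
 endfacet
 facet normal 0.215 0.776 0.593
  outer loop
   vertex 3.7 4.4 2.8
   vertex 0.3 4.5 3.9
   vertex 4.9 3.0 4.2
  endloop
 endfacet
 facet normal -0.062 0.959 -0.278
  outer loop
   vertex 3.7 4.4 2.8
   vertex 3.6 3.9 1.1
   vertex 0.3 4.5 3.9
  endloop
 endfacet
 facet normal 0.834 0.514 -0.200
  outer loop
   vertex 3.7 4.4 2.8
   vertex 4.9 3.0 4.2
   vertex 3.6 3.9 1.1
  endloop
 endfacet
 facet normal -0.126 -0.110 0.986
  outer loop
   vertex 0.4 2.6 3.7
   vertex 4.6 0.5 4.0
   vertex 0.3 4.5 3.9
  endloop
 endfacet
 facet normal -0.376 -0.660 0.651
  outer loop
   vertex 0.4 2.6 3.7
   vertex 0.8 0.3 1.6
   vertex 4.6 0.5 4.0
  endloop
 endfacet
 facet normal -0.997 -0.058 0.057
  outer loop
   vertex 0.4 2.6 3.7
   vertex 0.3 4.5 3.9
   vertex 0.3 1.3 0.6
  endloop
 endfacet
 facet normal -0.938 -0.309 0.160
  outer loop
   vertex 0.4 2.6 3.7
   vertex 0.3 1.3 0.6
   vertex 0.8 0.3 1.6
  endloop
 endfacet
 facet normal 0.116 0.044 -0.992
  outer loop
   vertex 3.2 2.7 1.0
   vertex 0.3 1.3 0.6
   vertex 3.6 3.9 1.1
  endloop
 endfacet
 facet normal 0.809 -0.225 -0.542
  outer loop
   vertex 3.2 2.7 1.0
   vertex 3.6 3.9 1.1
   vertex 4.6 0.5 4.0
  endloop
 endfacet
 facet normal 0.371 -0.557 -0.743
  outer loop
   vertex 3.2 2.7 1.0
   vertex 0.8 0.3 1.6
   vertex 0.3 1.3 0.6
  endloop
 endfacet
 facet normal 0.446 -0.610 -0.655
  outer loop
   vertex 3.2 2.7 1.0
   vertex 4.6 0.5 4.0
   vertex 0.8 0.3 1.6
  endloop
 endfacet
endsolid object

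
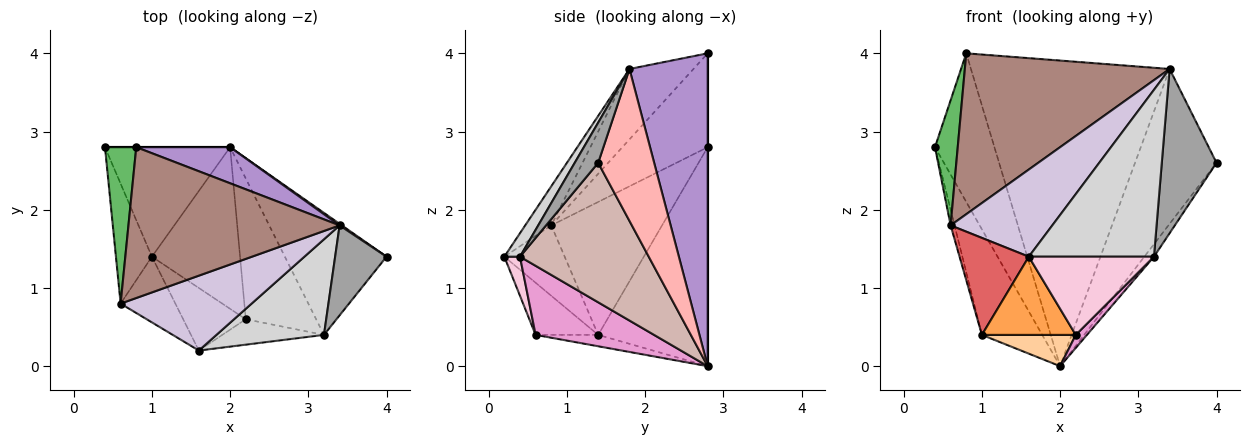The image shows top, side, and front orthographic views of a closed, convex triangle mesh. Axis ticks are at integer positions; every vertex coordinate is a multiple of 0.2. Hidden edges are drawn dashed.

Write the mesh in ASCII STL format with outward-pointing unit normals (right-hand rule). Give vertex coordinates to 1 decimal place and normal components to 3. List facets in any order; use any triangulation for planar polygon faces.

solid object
 facet normal 0.000 1.000 0.000
  outer loop
   vertex 0.8 2.8 4.0
   vertex 2.0 2.8 0.0
   vertex 0.4 2.8 2.8
  endloop
 endfacet
 facet normal -0.783 0.432 -0.448
  outer loop
   vertex 1.0 1.4 0.4
   vertex 0.4 2.8 2.8
   vertex 2.0 2.8 0.0
  endloop
 endfacet
 facet normal -0.462 -0.693 -0.554
  outer loop
   vertex 2.2 0.6 0.4
   vertex 1.6 0.2 1.4
   vertex 1.0 1.4 0.4
  endloop
 endfacet
 facet normal -0.126 -0.189 -0.974
  outer loop
   vertex 2.2 0.6 0.4
   vertex 1.0 1.4 0.4
   vertex 2.0 2.8 0.0
  endloop
 endfacet
 facet normal -0.920 -0.245 0.307
  outer loop
   vertex 0.6 0.8 1.8
   vertex 0.8 2.8 4.0
   vertex 0.4 2.8 2.8
  endloop
 endfacet
 facet normal -0.965 0.034 -0.261
  outer loop
   vertex 0.6 0.8 1.8
   vertex 0.4 2.8 2.8
   vertex 1.0 1.4 0.4
  endloop
 endfacet
 facet normal -0.585 -0.672 -0.455
  outer loop
   vertex 0.6 0.8 1.8
   vertex 1.0 1.4 0.4
   vertex 1.6 0.2 1.4
  endloop
 endfacet
 facet normal 0.566 0.824 0.008
  outer loop
   vertex 3.4 1.8 3.8
   vertex 4.0 1.4 2.6
   vertex 2.0 2.8 0.0
  endloop
 endfacet
 facet normal 0.364 0.925 0.109
  outer loop
   vertex 3.4 1.8 3.8
   vertex 2.0 2.8 0.0
   vertex 0.8 2.8 4.0
  endloop
 endfacet
 facet normal -0.191 -0.745 0.640
  outer loop
   vertex 3.4 1.8 3.8
   vertex 0.6 0.8 1.8
   vertex 1.6 0.2 1.4
  endloop
 endfacet
 facet normal -0.222 -0.711 0.667
  outer loop
   vertex 3.4 1.8 3.8
   vertex 0.8 2.8 4.0
   vertex 0.6 0.8 1.8
  endloop
 endfacet
 facet normal 0.807 0.060 -0.588
  outer loop
   vertex 3.2 0.4 1.4
   vertex 2.0 2.8 0.0
   vertex 4.0 1.4 2.6
  endloop
 endfacet
 facet normal 0.699 -0.066 -0.712
  outer loop
   vertex 3.2 0.4 1.4
   vertex 2.2 0.6 0.4
   vertex 2.0 2.8 0.0
  endloop
 endfacet
 facet normal 0.118 -0.944 -0.307
  outer loop
   vertex 3.2 0.4 1.4
   vertex 1.6 0.2 1.4
   vertex 2.2 0.6 0.4
  endloop
 endfacet
 facet normal 0.352 -0.821 0.450
  outer loop
   vertex 3.2 0.4 1.4
   vertex 4.0 1.4 2.6
   vertex 3.4 1.8 3.8
  endloop
 endfacet
 facet normal 0.108 -0.863 0.494
  outer loop
   vertex 3.2 0.4 1.4
   vertex 3.4 1.8 3.8
   vertex 1.6 0.2 1.4
  endloop
 endfacet
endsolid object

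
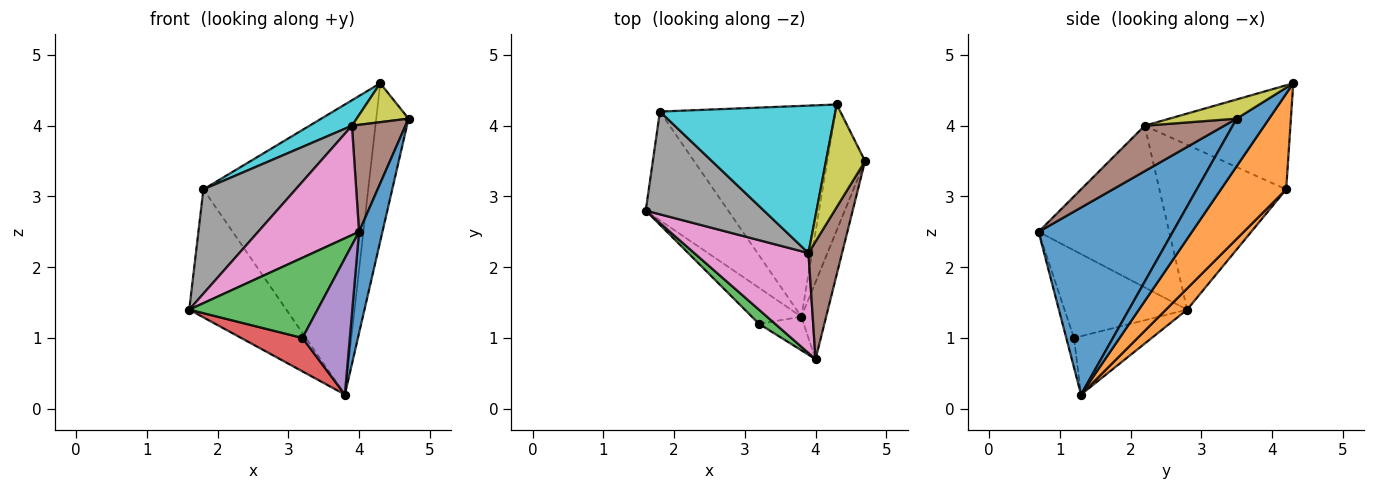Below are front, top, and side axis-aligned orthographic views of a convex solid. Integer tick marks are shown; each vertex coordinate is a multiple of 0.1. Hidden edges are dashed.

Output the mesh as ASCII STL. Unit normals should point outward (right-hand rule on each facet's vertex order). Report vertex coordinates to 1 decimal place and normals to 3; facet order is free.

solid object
 facet normal 0.977 -0.170 -0.129
  outer loop
   vertex 3.8 1.3 0.2
   vertex 4.7 3.5 4.1
   vertex 4.0 0.7 2.5
  endloop
 endfacet
 facet normal 0.164 0.752 -0.639
  outer loop
   vertex 1.8 4.2 3.1
   vertex 3.8 1.3 0.2
   vertex 1.6 2.8 1.4
  endloop
 endfacet
 facet normal -0.685 -0.717 0.127
  outer loop
   vertex 3.2 1.2 1.0
   vertex 4.0 0.7 2.5
   vertex 1.6 2.8 1.4
  endloop
 endfacet
 facet normal -0.654 -0.515 -0.555
  outer loop
   vertex 3.2 1.2 1.0
   vertex 1.6 2.8 1.4
   vertex 3.8 1.3 0.2
  endloop
 endfacet
 facet normal -0.156 -0.959 -0.237
  outer loop
   vertex 3.2 1.2 1.0
   vertex 3.8 1.3 0.2
   vertex 4.0 0.7 2.5
  endloop
 endfacet
 facet normal 0.707 -0.476 0.523
  outer loop
   vertex 3.9 2.2 4.0
   vertex 4.0 0.7 2.5
   vertex 4.7 3.5 4.1
  endloop
 endfacet
 facet normal -0.691 -0.534 0.488
  outer loop
   vertex 3.9 2.2 4.0
   vertex 1.6 2.8 1.4
   vertex 4.0 0.7 2.5
  endloop
 endfacet
 facet normal -0.700 -0.509 0.501
  outer loop
   vertex 3.9 2.2 4.0
   vertex 1.8 4.2 3.1
   vertex 1.6 2.8 1.4
  endloop
 endfacet
 facet normal 0.417 -0.322 0.850
  outer loop
   vertex 4.3 4.3 4.6
   vertex 3.9 2.2 4.0
   vertex 4.7 3.5 4.1
  endloop
 endfacet
 facet normal -0.505 -0.147 0.851
  outer loop
   vertex 4.3 4.3 4.6
   vertex 1.8 4.2 3.1
   vertex 3.9 2.2 4.0
  endloop
 endfacet
 facet normal 0.618 0.615 -0.490
  outer loop
   vertex 4.3 4.3 4.6
   vertex 4.7 3.5 4.1
   vertex 3.8 1.3 0.2
  endloop
 endfacet
 facet normal 0.305 0.770 -0.560
  outer loop
   vertex 4.3 4.3 4.6
   vertex 3.8 1.3 0.2
   vertex 1.8 4.2 3.1
  endloop
 endfacet
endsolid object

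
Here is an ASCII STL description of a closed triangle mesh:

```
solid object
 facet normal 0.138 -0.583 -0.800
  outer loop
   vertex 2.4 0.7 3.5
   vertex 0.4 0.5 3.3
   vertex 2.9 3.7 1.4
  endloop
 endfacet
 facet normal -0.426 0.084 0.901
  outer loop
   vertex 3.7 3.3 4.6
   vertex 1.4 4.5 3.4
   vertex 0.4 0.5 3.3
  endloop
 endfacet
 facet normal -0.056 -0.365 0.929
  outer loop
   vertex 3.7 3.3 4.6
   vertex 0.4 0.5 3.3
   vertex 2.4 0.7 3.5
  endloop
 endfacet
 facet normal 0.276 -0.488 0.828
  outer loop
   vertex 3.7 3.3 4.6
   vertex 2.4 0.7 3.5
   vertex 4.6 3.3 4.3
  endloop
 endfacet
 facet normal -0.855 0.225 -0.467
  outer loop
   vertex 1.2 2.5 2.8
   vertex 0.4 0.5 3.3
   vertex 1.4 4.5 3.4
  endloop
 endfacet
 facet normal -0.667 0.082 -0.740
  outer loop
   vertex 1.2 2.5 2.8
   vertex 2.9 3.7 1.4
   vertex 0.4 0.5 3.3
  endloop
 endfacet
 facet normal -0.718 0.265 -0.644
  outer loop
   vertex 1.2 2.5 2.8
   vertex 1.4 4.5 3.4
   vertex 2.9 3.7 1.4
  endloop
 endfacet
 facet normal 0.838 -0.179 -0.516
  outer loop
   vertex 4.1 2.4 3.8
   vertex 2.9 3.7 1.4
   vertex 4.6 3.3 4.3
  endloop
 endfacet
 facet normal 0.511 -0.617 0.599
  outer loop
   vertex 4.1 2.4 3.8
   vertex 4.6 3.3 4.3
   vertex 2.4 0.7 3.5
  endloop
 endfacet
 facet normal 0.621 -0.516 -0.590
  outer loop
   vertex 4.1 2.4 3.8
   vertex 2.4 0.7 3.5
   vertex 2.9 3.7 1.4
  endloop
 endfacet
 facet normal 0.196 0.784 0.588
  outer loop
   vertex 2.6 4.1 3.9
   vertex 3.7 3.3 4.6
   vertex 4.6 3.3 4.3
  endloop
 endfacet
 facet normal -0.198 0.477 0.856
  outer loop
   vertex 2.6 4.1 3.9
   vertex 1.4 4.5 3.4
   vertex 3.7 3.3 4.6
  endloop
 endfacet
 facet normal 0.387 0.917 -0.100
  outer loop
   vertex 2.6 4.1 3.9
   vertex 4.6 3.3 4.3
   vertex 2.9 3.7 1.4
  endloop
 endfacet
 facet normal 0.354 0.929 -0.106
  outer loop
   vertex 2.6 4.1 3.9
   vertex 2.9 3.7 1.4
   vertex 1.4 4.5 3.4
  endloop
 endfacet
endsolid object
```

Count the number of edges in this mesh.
21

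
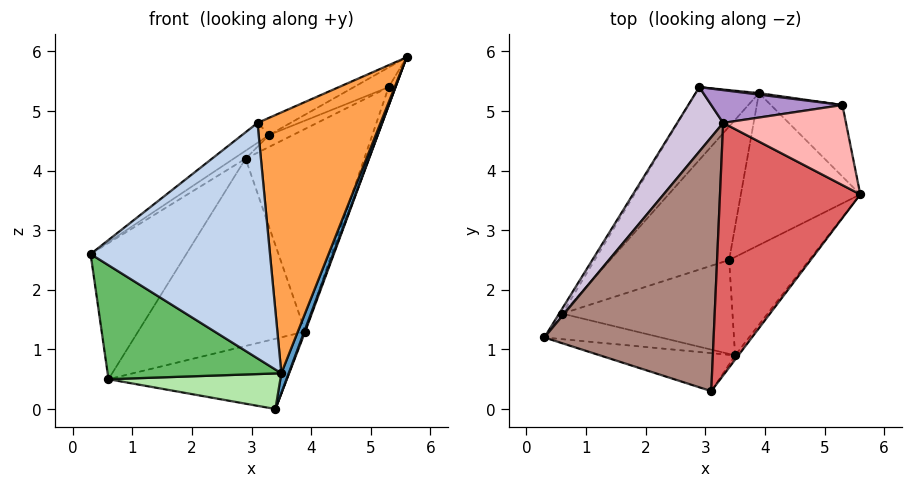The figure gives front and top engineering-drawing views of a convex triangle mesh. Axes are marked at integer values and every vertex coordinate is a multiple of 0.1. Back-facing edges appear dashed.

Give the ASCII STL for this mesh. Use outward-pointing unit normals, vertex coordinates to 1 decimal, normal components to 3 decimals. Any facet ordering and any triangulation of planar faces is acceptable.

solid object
 facet normal 0.939 -0.068 -0.337
  outer loop
   vertex 3.5 0.9 0.6
   vertex 3.4 2.5 0.0
   vertex 5.6 3.6 5.9
  endloop
 endfacet
 facet normal -0.189 -0.969 -0.156
  outer loop
   vertex 3.1 0.3 4.8
   vertex 0.3 1.2 2.6
   vertex 3.5 0.9 0.6
  endloop
 endfacet
 facet normal 0.799 -0.602 -0.010
  outer loop
   vertex 3.1 0.3 4.8
   vertex 3.5 0.9 0.6
   vertex 5.6 3.6 5.9
  endloop
 endfacet
 facet normal -0.847 0.532 -0.020
  outer loop
   vertex 0.6 1.6 0.5
   vertex 0.3 1.2 2.6
   vertex 2.9 5.4 4.2
  endloop
 endfacet
 facet normal -0.222 -0.951 -0.213
  outer loop
   vertex 0.6 1.6 0.5
   vertex 3.5 0.9 0.6
   vertex 0.3 1.2 2.6
  endloop
 endfacet
 facet normal -0.053 -0.354 -0.934
  outer loop
   vertex 0.6 1.6 0.5
   vertex 3.4 2.5 0.0
   vertex 3.5 0.9 0.6
  endloop
 endfacet
 facet normal -0.467 0.060 0.882
  outer loop
   vertex 3.3 4.8 4.6
   vertex 3.1 0.3 4.8
   vertex 5.6 3.6 5.9
  endloop
 endfacet
 facet normal -0.391 0.220 0.894
  outer loop
   vertex 3.3 4.8 4.6
   vertex 5.6 3.6 5.9
   vertex 5.3 5.1 5.4
  endloop
 endfacet
 facet normal -0.393 0.314 0.864
  outer loop
   vertex 3.3 4.8 4.6
   vertex 5.3 5.1 5.4
   vertex 2.9 5.4 4.2
  endloop
 endfacet
 facet normal -0.629 0.095 0.772
  outer loop
   vertex 3.3 4.8 4.6
   vertex 2.9 5.4 4.2
   vertex 0.3 1.2 2.6
  endloop
 endfacet
 facet normal -0.604 0.062 0.794
  outer loop
   vertex 3.3 4.8 4.6
   vertex 0.3 1.2 2.6
   vertex 3.1 0.3 4.8
  endloop
 endfacet
 facet normal -0.691 0.673 -0.262
  outer loop
   vertex 3.9 5.3 1.3
   vertex 0.6 1.6 0.5
   vertex 2.9 5.4 4.2
  endloop
 endfacet
 facet normal -0.294 0.445 -0.846
  outer loop
   vertex 3.9 5.3 1.3
   vertex 3.4 2.5 0.0
   vertex 0.6 1.6 0.5
  endloop
 endfacet
 facet normal 0.120 0.993 0.007
  outer loop
   vertex 3.9 5.3 1.3
   vertex 2.9 5.4 4.2
   vertex 5.3 5.1 5.4
  endloop
 endfacet
 facet normal 0.937 -0.006 -0.348
  outer loop
   vertex 3.9 5.3 1.3
   vertex 5.6 3.6 5.9
   vertex 3.4 2.5 0.0
  endloop
 endfacet
 facet normal 0.944 0.083 -0.318
  outer loop
   vertex 3.9 5.3 1.3
   vertex 5.3 5.1 5.4
   vertex 5.6 3.6 5.9
  endloop
 endfacet
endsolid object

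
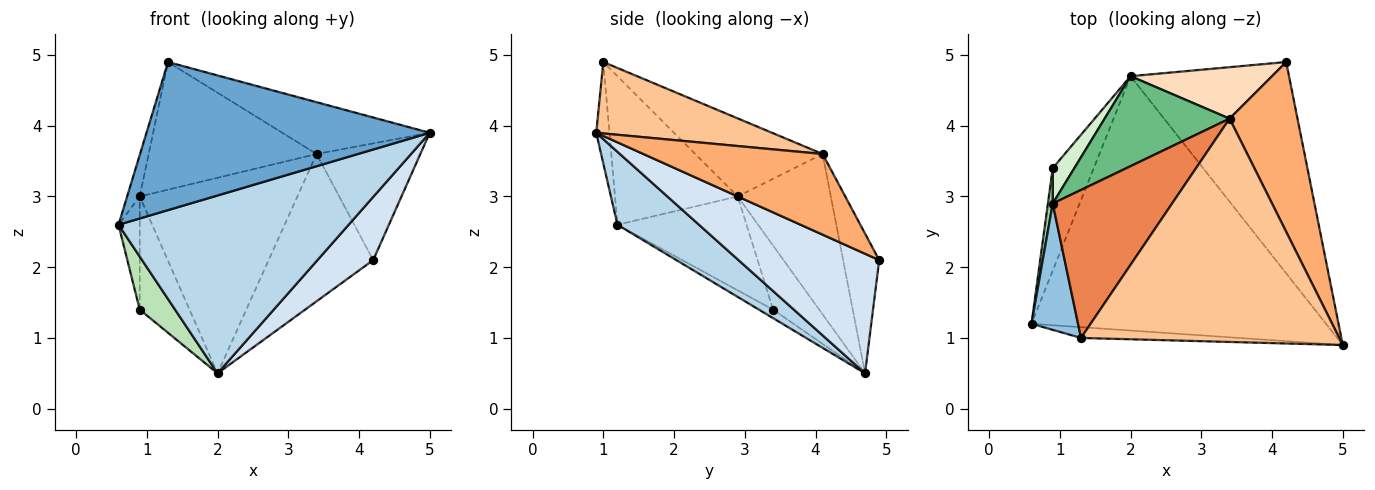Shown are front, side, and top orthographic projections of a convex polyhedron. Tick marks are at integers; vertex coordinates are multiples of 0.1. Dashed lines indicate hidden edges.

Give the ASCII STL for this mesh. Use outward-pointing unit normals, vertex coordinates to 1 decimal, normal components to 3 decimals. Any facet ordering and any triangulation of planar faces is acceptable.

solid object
 facet normal -0.047 -0.996 -0.072
  outer loop
   vertex 1.3 1.0 4.9
   vertex 0.6 1.2 2.6
   vertex 5.0 0.9 3.9
  endloop
 endfacet
 facet normal -0.950 0.098 0.298
  outer loop
   vertex 0.9 2.9 3.0
   vertex 0.6 1.2 2.6
   vertex 1.3 1.0 4.9
  endloop
 endfacet
 facet normal 0.199 -0.562 -0.803
  outer loop
   vertex 2.0 4.7 0.5
   vertex 5.0 0.9 3.9
   vertex 0.6 1.2 2.6
  endloop
 endfacet
 facet normal 0.586 -0.232 -0.776
  outer loop
   vertex 2.0 4.7 0.5
   vertex 4.2 4.9 2.1
   vertex 5.0 0.9 3.9
  endloop
 endfacet
 facet normal -0.444 0.585 0.679
  outer loop
   vertex 3.4 4.1 3.6
   vertex 0.9 2.9 3.0
   vertex 1.3 1.0 4.9
  endloop
 endfacet
 facet normal 0.699 0.405 0.589
  outer loop
   vertex 3.4 4.1 3.6
   vertex 5.0 0.9 3.9
   vertex 4.2 4.9 2.1
  endloop
 endfacet
 facet normal 0.260 0.218 0.941
  outer loop
   vertex 3.4 4.1 3.6
   vertex 1.3 1.0 4.9
   vertex 5.0 0.9 3.9
  endloop
 endfacet
 facet normal -0.310 0.898 0.314
  outer loop
   vertex 3.4 4.1 3.6
   vertex 4.2 4.9 2.1
   vertex 2.0 4.7 0.5
  endloop
 endfacet
 facet normal -0.473 0.801 0.368
  outer loop
   vertex 3.4 4.1 3.6
   vertex 2.0 4.7 0.5
   vertex 0.9 2.9 3.0
  endloop
 endfacet
 facet normal -0.985 0.162 0.051
  outer loop
   vertex 0.9 3.4 1.4
   vertex 0.6 1.2 2.6
   vertex 0.9 2.9 3.0
  endloop
 endfacet
 facet normal -0.181 -0.452 -0.874
  outer loop
   vertex 0.9 3.4 1.4
   vertex 2.0 4.7 0.5
   vertex 0.6 1.2 2.6
  endloop
 endfacet
 facet normal -0.662 0.715 0.223
  outer loop
   vertex 0.9 3.4 1.4
   vertex 0.9 2.9 3.0
   vertex 2.0 4.7 0.5
  endloop
 endfacet
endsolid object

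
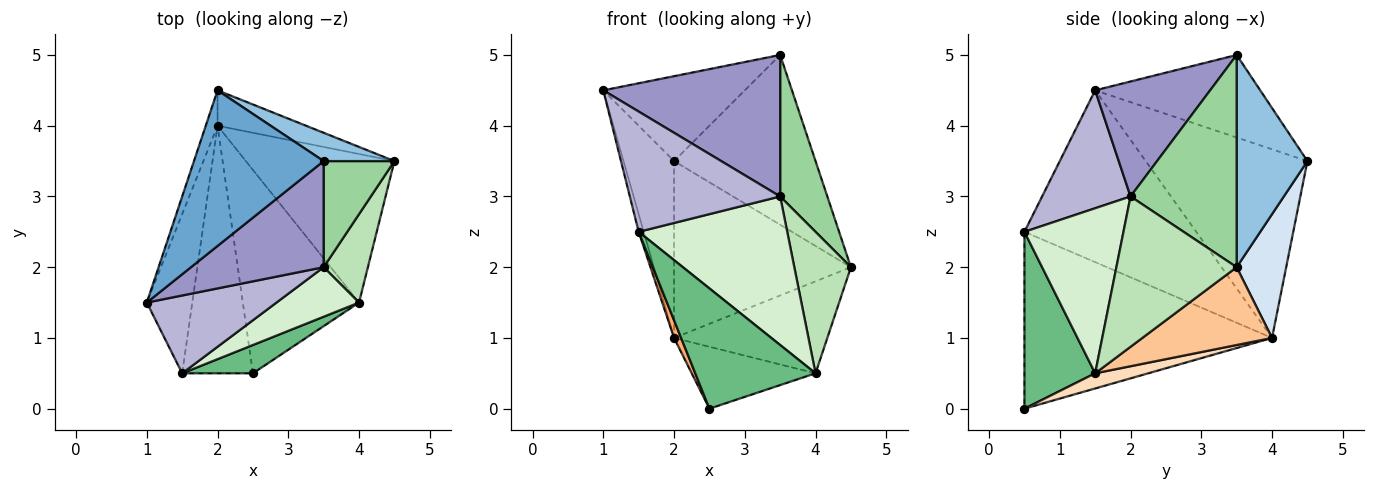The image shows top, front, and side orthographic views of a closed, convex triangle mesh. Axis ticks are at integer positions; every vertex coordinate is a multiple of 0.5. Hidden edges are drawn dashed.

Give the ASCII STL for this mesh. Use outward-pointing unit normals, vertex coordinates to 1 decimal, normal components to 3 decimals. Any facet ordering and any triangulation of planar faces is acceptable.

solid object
 facet normal -0.488 0.418 0.766
  outer loop
   vertex 3.5 3.5 5.0
   vertex 2.0 4.5 3.5
   vertex 1.0 1.5 4.5
  endloop
 endfacet
 facet normal 0.442 0.885 0.147
  outer loop
   vertex 3.5 3.5 5.0
   vertex 4.5 3.5 2.0
   vertex 2.0 4.5 3.5
  endloop
 endfacet
 facet normal -0.953 0.298 -0.060
  outer loop
   vertex 2.0 4.0 1.0
   vertex 1.0 1.5 4.5
   vertex 2.0 4.5 3.5
  endloop
 endfacet
 facet normal 0.265 0.946 -0.189
  outer loop
   vertex 2.0 4.0 1.0
   vertex 2.0 4.5 3.5
   vertex 4.5 3.5 2.0
  endloop
 endfacet
 facet normal -0.966 0.028 -0.256
  outer loop
   vertex 1.5 0.5 2.5
   vertex 1.0 1.5 4.5
   vertex 2.0 4.0 1.0
  endloop
 endfacet
 facet normal -0.928 -0.027 -0.371
  outer loop
   vertex 1.5 0.5 2.5
   vertex 2.0 4.0 1.0
   vertex 2.5 0.5 0.0
  endloop
 endfacet
 facet normal 0.407 0.481 -0.777
  outer loop
   vertex 4.0 1.5 0.5
   vertex 2.0 4.0 1.0
   vertex 4.5 3.5 2.0
  endloop
 endfacet
 facet normal 0.124 0.289 -0.949
  outer loop
   vertex 4.0 1.5 0.5
   vertex 2.5 0.5 0.0
   vertex 2.0 4.0 1.0
  endloop
 endfacet
 facet normal 0.497 -0.845 0.199
  outer loop
   vertex 4.0 1.5 0.5
   vertex 1.5 0.5 2.5
   vertex 2.5 0.5 0.0
  endloop
 endfacet
 facet normal 0.874 -0.389 0.291
  outer loop
   vertex 3.5 2.0 3.0
   vertex 4.5 3.5 2.0
   vertex 3.5 3.5 5.0
  endloop
 endfacet
 facet normal 0.874 -0.411 0.257
  outer loop
   vertex 3.5 2.0 3.0
   vertex 4.0 1.5 0.5
   vertex 4.5 3.5 2.0
  endloop
 endfacet
 facet normal 0.535 -0.802 0.267
  outer loop
   vertex 3.5 2.0 3.0
   vertex 1.5 0.5 2.5
   vertex 4.0 1.5 0.5
  endloop
 endfacet
 facet normal 0.461 -0.710 0.532
  outer loop
   vertex 3.5 2.0 3.0
   vertex 3.5 3.5 5.0
   vertex 1.0 1.5 4.5
  endloop
 endfacet
 facet normal 0.443 -0.753 0.487
  outer loop
   vertex 3.5 2.0 3.0
   vertex 1.0 1.5 4.5
   vertex 1.5 0.5 2.5
  endloop
 endfacet
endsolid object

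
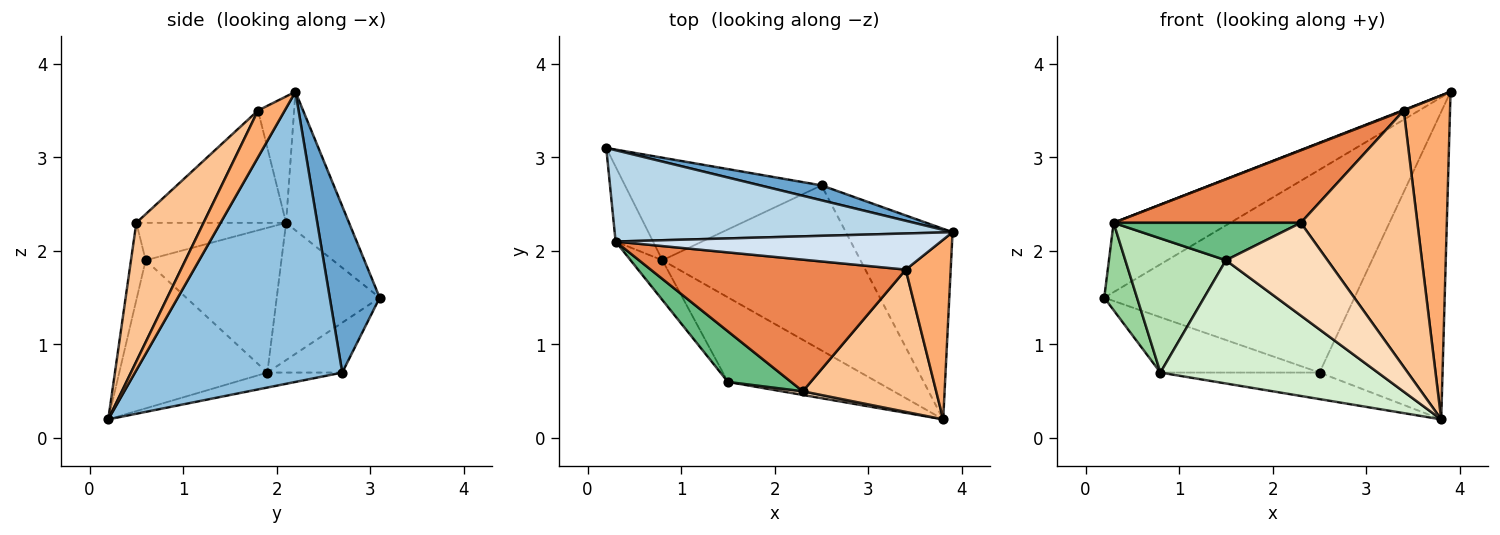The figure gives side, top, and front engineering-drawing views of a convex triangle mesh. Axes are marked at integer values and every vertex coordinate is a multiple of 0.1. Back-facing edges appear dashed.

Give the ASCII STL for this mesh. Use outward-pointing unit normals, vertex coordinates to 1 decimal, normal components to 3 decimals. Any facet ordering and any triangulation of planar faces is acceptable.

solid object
 facet normal 0.195 0.978 0.072
  outer loop
   vertex 2.5 2.7 0.7
   vertex 0.2 3.1 1.5
   vertex 3.9 2.2 3.7
  endloop
 endfacet
 facet normal 0.820 0.487 -0.302
  outer loop
   vertex 2.5 2.7 0.7
   vertex 3.9 2.2 3.7
   vertex 3.8 0.2 0.2
  endloop
 endfacet
 facet normal -0.310 0.575 0.757
  outer loop
   vertex 0.3 2.1 2.3
   vertex 3.9 2.2 3.7
   vertex 0.2 3.1 1.5
  endloop
 endfacet
 facet normal -0.362 -0.013 0.932
  outer loop
   vertex 3.4 1.8 3.5
   vertex 3.9 2.2 3.7
   vertex 0.3 2.1 2.3
  endloop
 endfacet
 facet normal -0.360 -0.450 0.817
  outer loop
   vertex 3.4 1.8 3.5
   vertex 0.3 2.1 2.3
   vertex 2.3 0.5 2.3
  endloop
 endfacet
 facet normal 0.451 -0.780 0.433
  outer loop
   vertex 3.4 1.8 3.5
   vertex 3.8 0.2 0.2
   vertex 3.9 2.2 3.7
  endloop
 endfacet
 facet normal 0.450 -0.781 0.433
  outer loop
   vertex 3.4 1.8 3.5
   vertex 2.3 0.5 2.3
   vertex 3.8 0.2 0.2
  endloop
 endfacet
 facet normal -0.143 -0.989 0.039
  outer loop
   vertex 1.5 0.6 1.9
   vertex 3.8 0.2 0.2
   vertex 2.3 0.5 2.3
  endloop
 endfacet
 facet normal -0.430 -0.537 0.726
  outer loop
   vertex 1.5 0.6 1.9
   vertex 2.3 0.5 2.3
   vertex 0.3 2.1 2.3
  endloop
 endfacet
 facet normal -0.922 -0.293 -0.252
  outer loop
   vertex 0.8 1.9 0.7
   vertex 0.3 2.1 2.3
   vertex 0.2 3.1 1.5
  endloop
 endfacet
 facet normal -0.791 -0.586 -0.174
  outer loop
   vertex 0.8 1.9 0.7
   vertex 1.5 0.6 1.9
   vertex 0.3 2.1 2.3
  endloop
 endfacet
 facet normal -0.490 -0.719 -0.493
  outer loop
   vertex 0.8 1.9 0.7
   vertex 3.8 0.2 0.2
   vertex 1.5 0.6 1.9
  endloop
 endfacet
 facet normal -0.218 0.463 -0.859
  outer loop
   vertex 0.8 1.9 0.7
   vertex 0.2 3.1 1.5
   vertex 2.5 2.7 0.7
  endloop
 endfacet
 facet normal -0.074 0.158 -0.985
  outer loop
   vertex 0.8 1.9 0.7
   vertex 2.5 2.7 0.7
   vertex 3.8 0.2 0.2
  endloop
 endfacet
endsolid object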